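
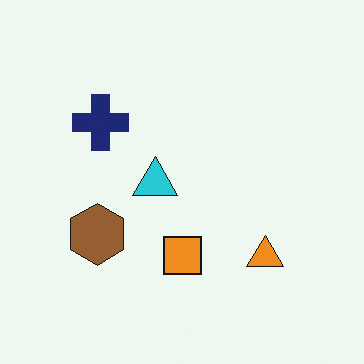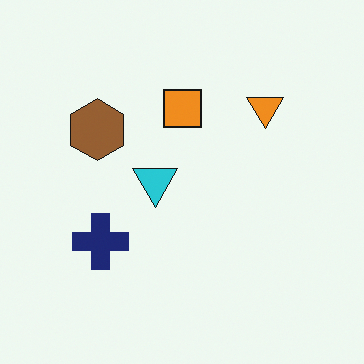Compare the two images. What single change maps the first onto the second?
This is the original image flipped vertically (top ↔ bottom).

The orange triangle is in the bottom-right of the first image and the top-right of the second — shapes on opposite sides of the horizontal midline have swapped in a mirror flip.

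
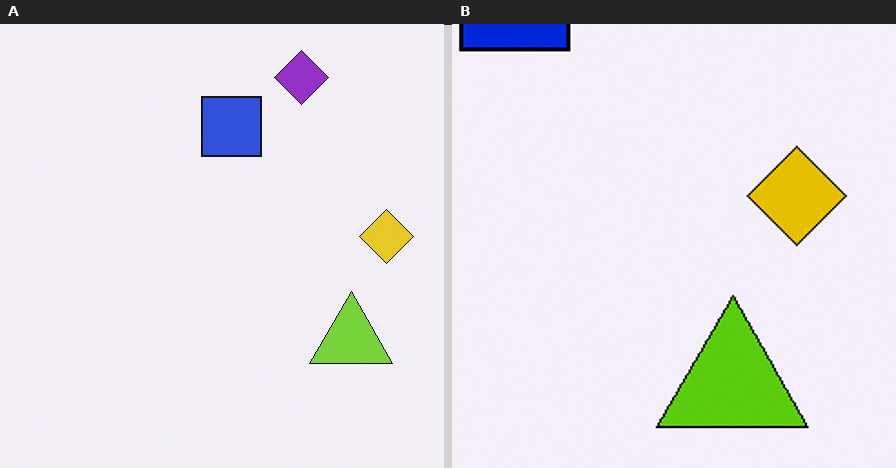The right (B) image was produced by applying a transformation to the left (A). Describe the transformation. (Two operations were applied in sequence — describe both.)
The right (B) image is the left (A) cropped tightly and scaled back up, then given slightly increased contrast.

The visible shapes are larger and the field of view is narrower; shapes near the original edges may be partly or wholly outside the frame — a crop-and-rescale. Tones are pushed away from mid-grey across the whole image — a global contrast change.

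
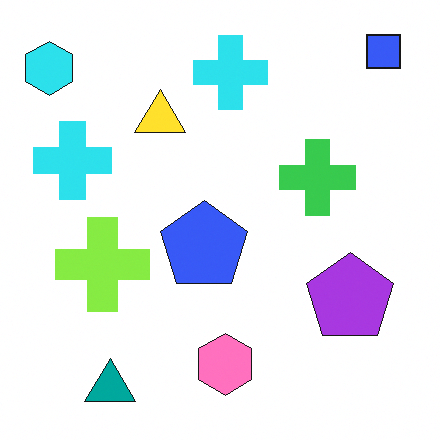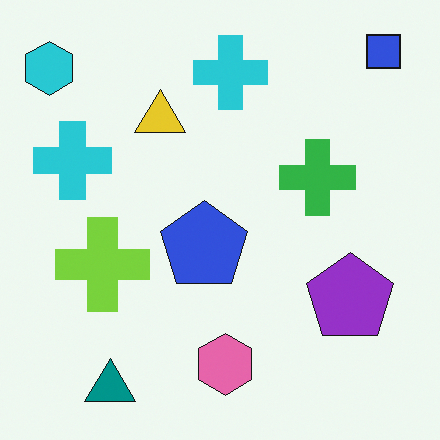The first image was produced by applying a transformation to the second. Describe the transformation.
The transformation is: slightly brightened.

Every pixel — background and shapes alike — is uniformly brightened.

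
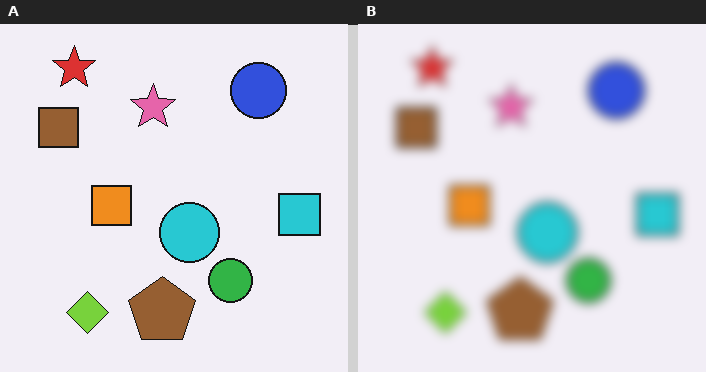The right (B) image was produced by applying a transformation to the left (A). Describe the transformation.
It was strongly gaussian-blurred.

Shape edges and outlines are uniformly softened across the whole image.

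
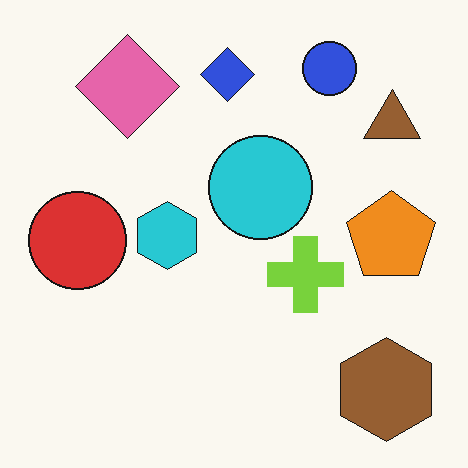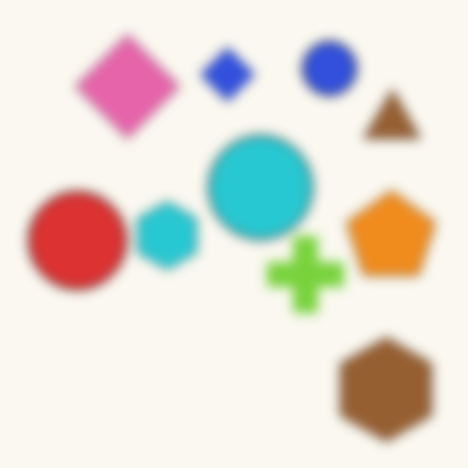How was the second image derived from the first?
The image was heavily blurred.

Shape edges and outlines are uniformly softened across the whole image.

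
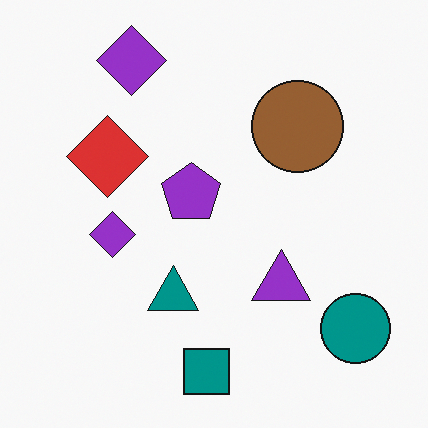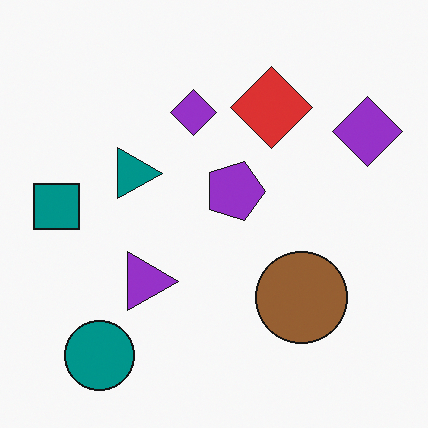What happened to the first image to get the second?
It was rotated 90° clockwise.

The teal circle sits in the bottom-right of the first image and the bottom-left of the second — consistent with a whole-image 90° clockwise rotation.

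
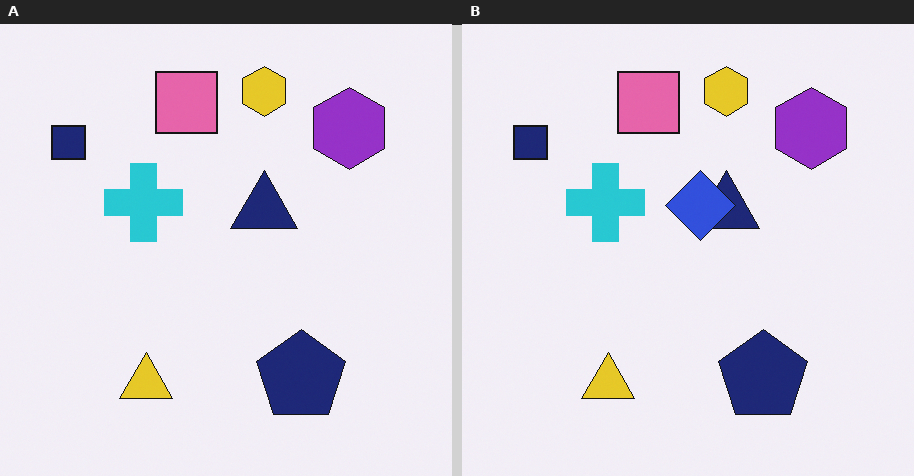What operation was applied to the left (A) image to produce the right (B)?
The right (B) image is the left (A) overlaid with an additional blue diamond.

A blue diamond appears in the right (B) image that is absent from the left (A).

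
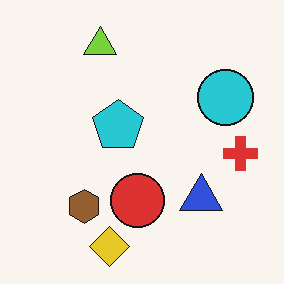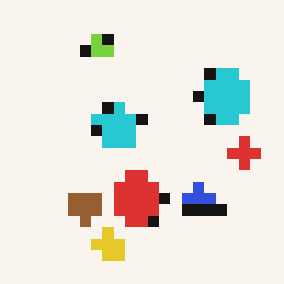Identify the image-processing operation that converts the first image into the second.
The transformation is: coarsely pixelated.

Shapes are reduced to large square blocks; fine edges and outlines are lost — a downscale-then-upscale (mosaic) effect.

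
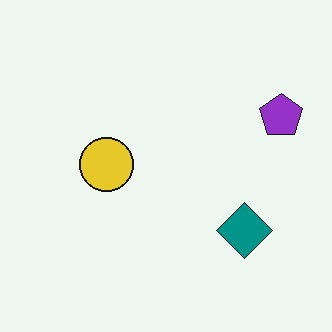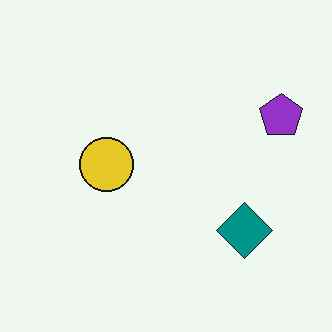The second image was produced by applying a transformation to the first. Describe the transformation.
The second image is the first JPEG-compressed with visible artifacts.

Blocky 8×8 compression artifacts appear around shape edges and the flat background shows ringing — characteristic JPEG degradation.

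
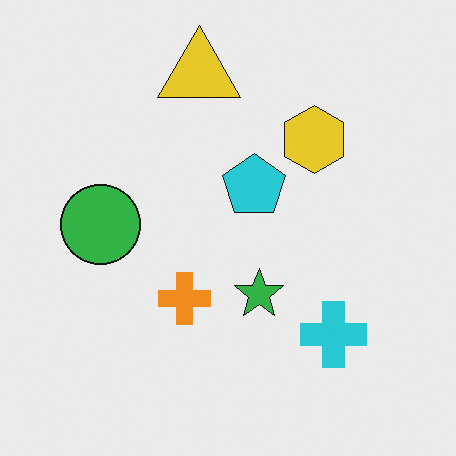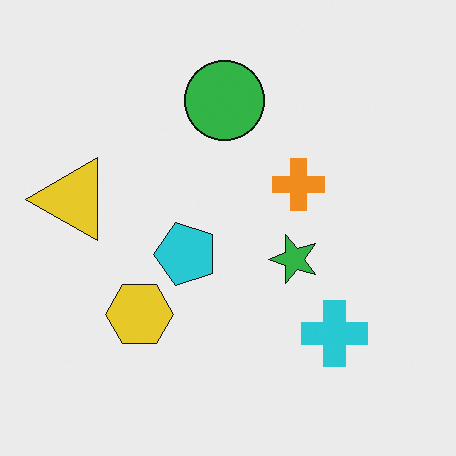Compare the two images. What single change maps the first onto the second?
The image was transposed (reflected across the top-left ↔ bottom-right diagonal).

Shapes have swapped their row and column positions — what was in the top-right is now in the bottom-left — a diagonal reflection.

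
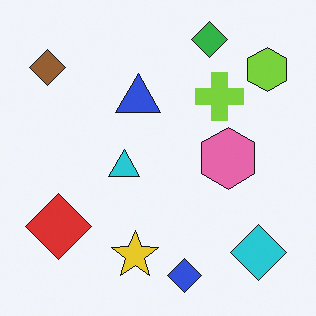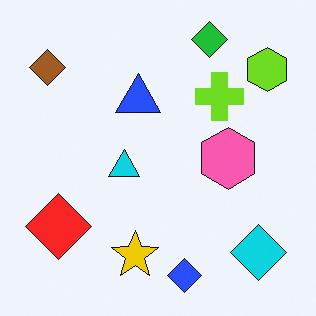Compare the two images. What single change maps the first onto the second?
Slightly oversaturated.

All colors are more vivid — a global saturation change.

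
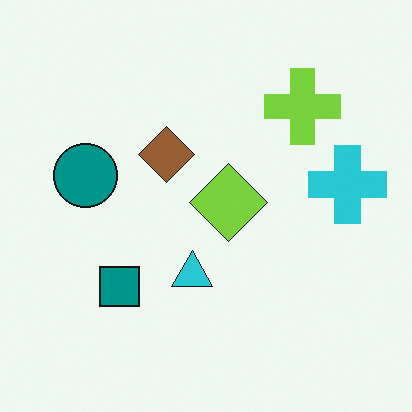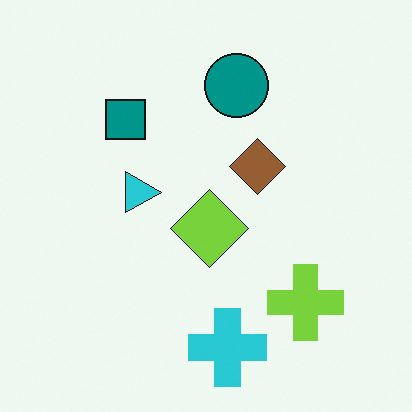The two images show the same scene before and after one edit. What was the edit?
The image was rotated 90° clockwise.

The cyan cross sits in the right of the first image and the bottom of the second — consistent with a whole-image 90° clockwise rotation.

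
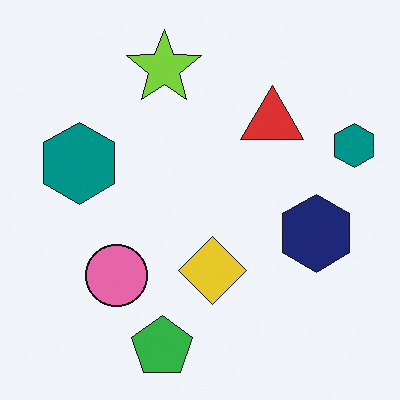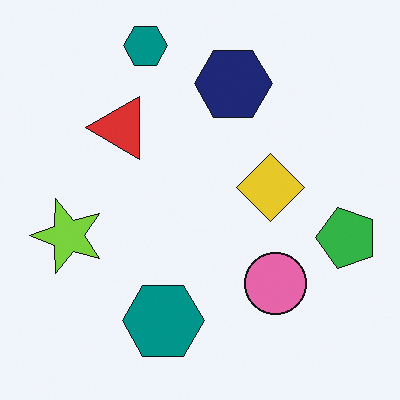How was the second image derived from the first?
The image was rotated 90° counter-clockwise.

The green pentagon sits in the bottom of the first image and the right of the second — consistent with a whole-image 90° counter-clockwise rotation.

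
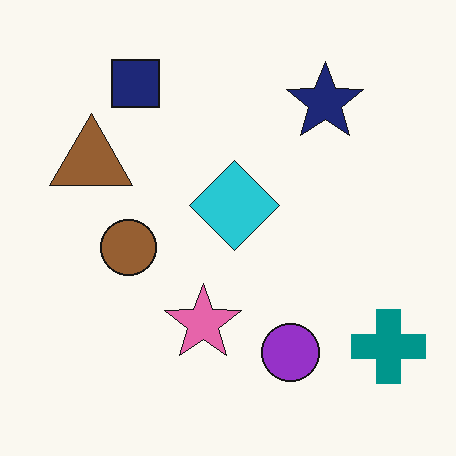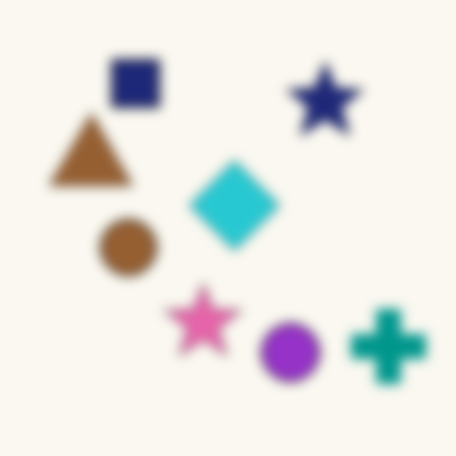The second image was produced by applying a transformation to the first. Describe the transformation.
It was strongly gaussian-blurred.

Shape edges and outlines are uniformly softened across the whole image.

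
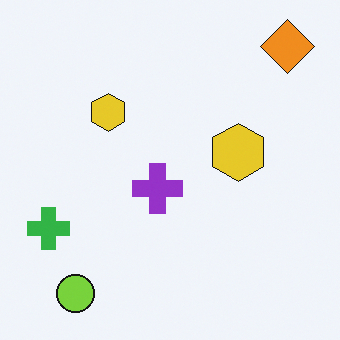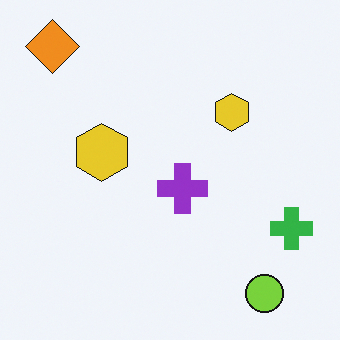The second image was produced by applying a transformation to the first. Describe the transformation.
This is the original image flipped horizontally (left ↔ right).

The green cross is in the bottom-left of the first image and the bottom-right of the second — shapes on opposite sides of the vertical midline have swapped in a mirror flip.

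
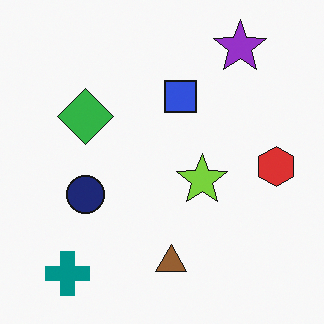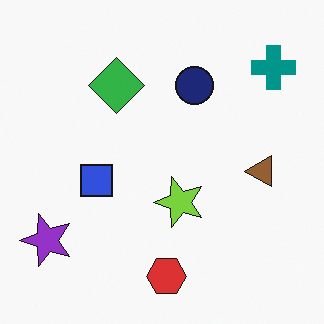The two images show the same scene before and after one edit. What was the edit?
Transposed (reflected across the top-left ↔ bottom-right diagonal).

Shapes have swapped their row and column positions — what was in the top-right is now in the bottom-left — a diagonal reflection.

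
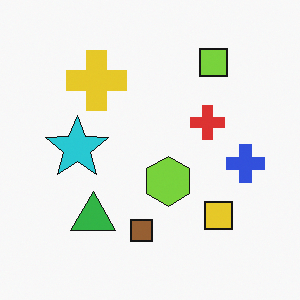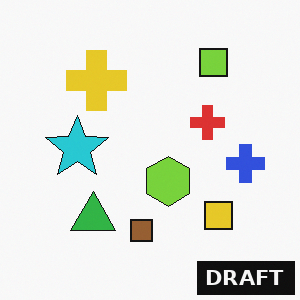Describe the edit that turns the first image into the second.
The transformation is: watermarked with the text "DRAFT" in the lower-right corner.

A dark label reading "DRAFT" appears in the lower-right corner.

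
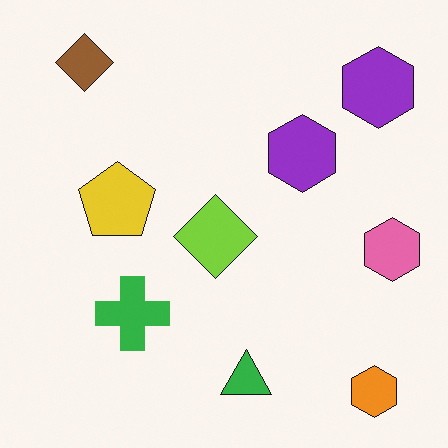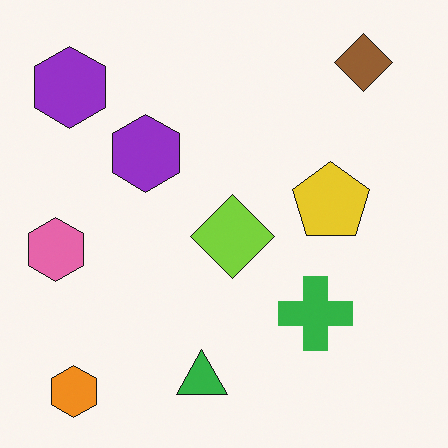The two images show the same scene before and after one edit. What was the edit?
It was flipped horizontally (left ↔ right).

The pink hexagon is in the right of the first image and the left of the second — shapes on opposite sides of the vertical midline have swapped in a mirror flip.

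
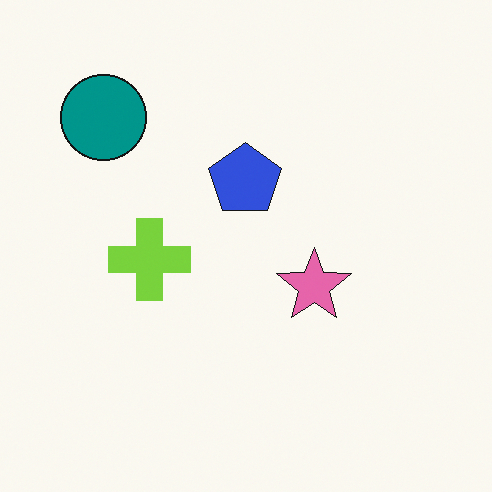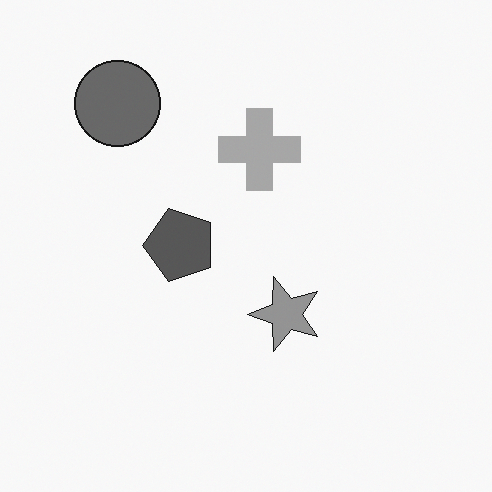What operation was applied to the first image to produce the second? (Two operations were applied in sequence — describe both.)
It was transposed (reflected across the top-left ↔ bottom-right diagonal), then converted to grayscale.

Shapes have swapped their row and column positions — what was in the top-right is now in the bottom-left — a diagonal reflection. All color is removed — every shape is now a shade of grey.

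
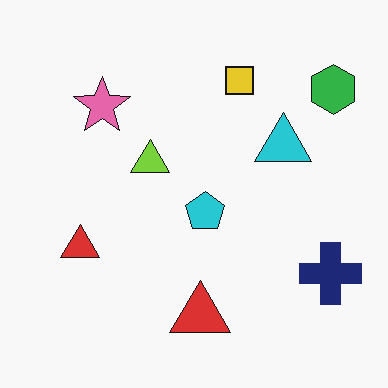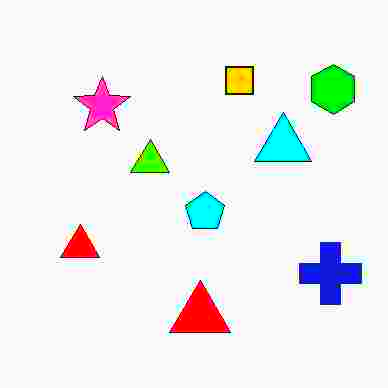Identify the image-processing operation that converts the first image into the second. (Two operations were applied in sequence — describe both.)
The image was degraded with heavy JPEG compression, then heavily oversaturated.

Blocky 8×8 compression artifacts appear around shape edges and the flat background shows ringing — characteristic JPEG degradation. All colors are more vivid — a global saturation change.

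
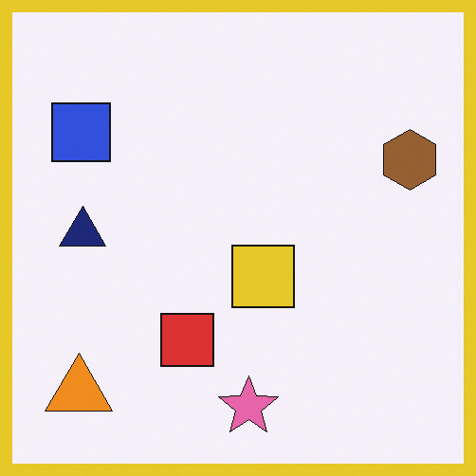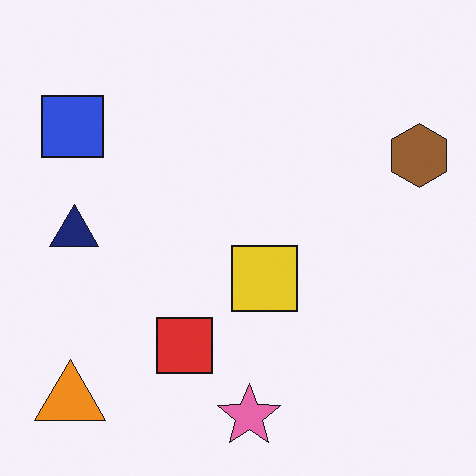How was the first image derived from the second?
Framed with a yellow border.

A solid yellow frame runs around the edge of the first image, with the content slightly shrunk inside it.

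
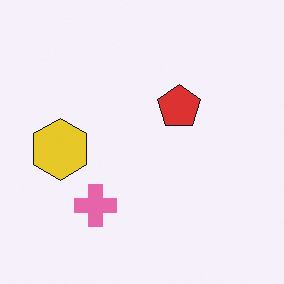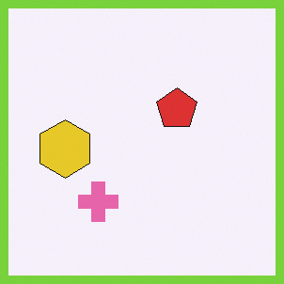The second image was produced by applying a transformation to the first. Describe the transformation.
The transformation is: framed with a lime border.

A solid lime frame runs around the edge of the second image, with the content slightly shrunk inside it.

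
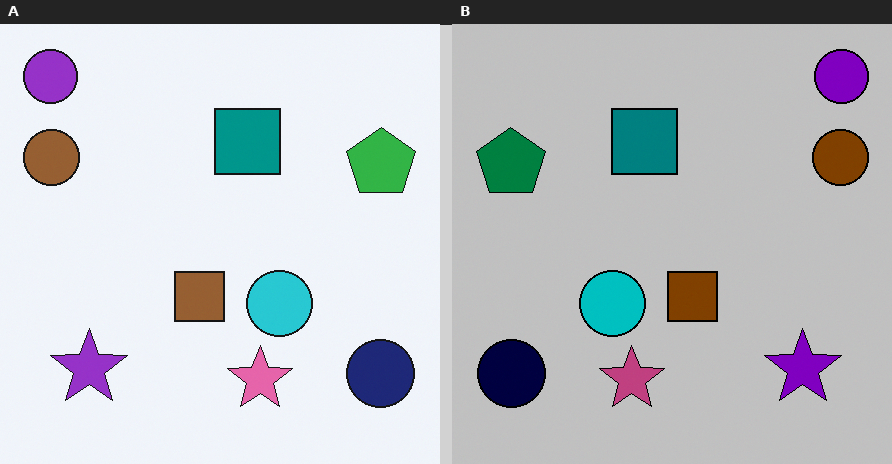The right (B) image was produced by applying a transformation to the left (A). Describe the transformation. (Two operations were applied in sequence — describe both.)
Flipped horizontally (left ↔ right), then aggressively posterized.

The purple circle is in the top-left of the left (A) image and the top-right of the right (B) — shapes on opposite sides of the vertical midline have swapped in a mirror flip. Each flat color has snapped to a coarser quantized level — most visibly, the near-white background has dropped to a flat grey.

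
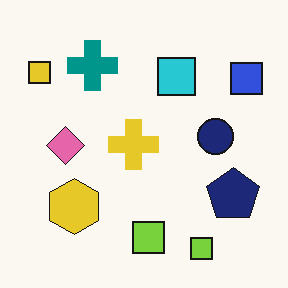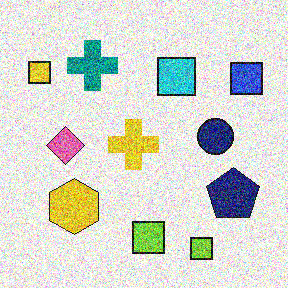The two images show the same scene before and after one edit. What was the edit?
The second image is the first degraded with heavy additive noise.

Random speckle covers the whole image, including the flat background.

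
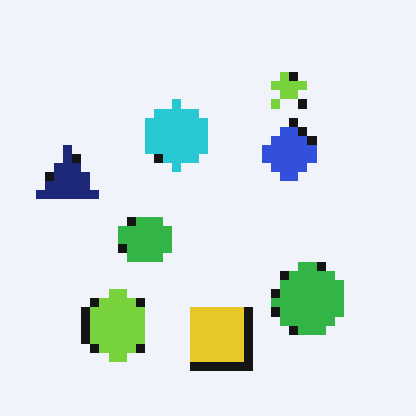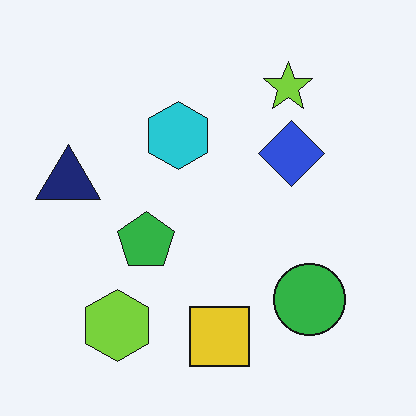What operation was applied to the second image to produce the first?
Heavily pixelated into large blocks.

Shapes are reduced to large square blocks; fine edges and outlines are lost — a downscale-then-upscale (mosaic) effect.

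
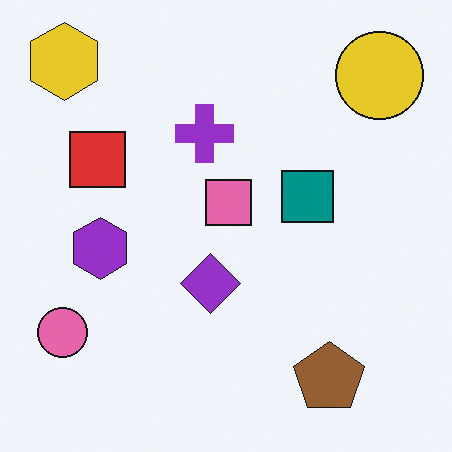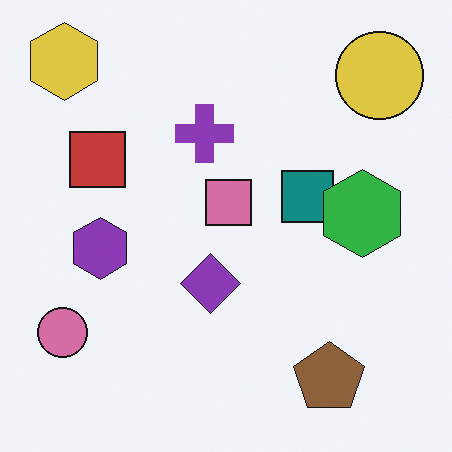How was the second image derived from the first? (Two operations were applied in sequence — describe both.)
Slightly desaturated, then overlaid with an additional green hexagon.

All colors are more muted and greyish — a global saturation change. A green hexagon appears in the second image that is absent from the first.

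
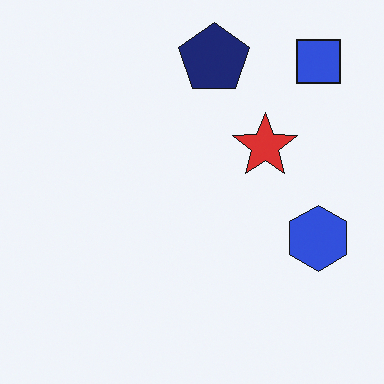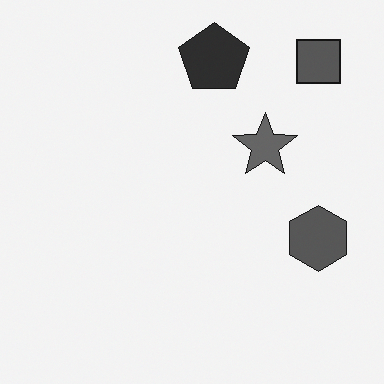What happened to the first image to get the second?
It was converted to grayscale.

All color is removed — every shape is now a shade of grey.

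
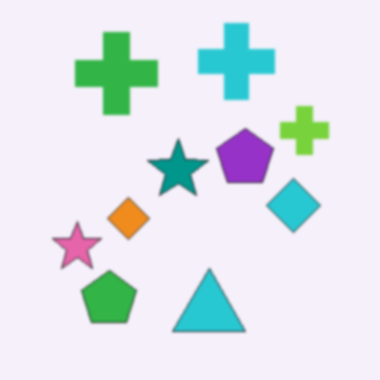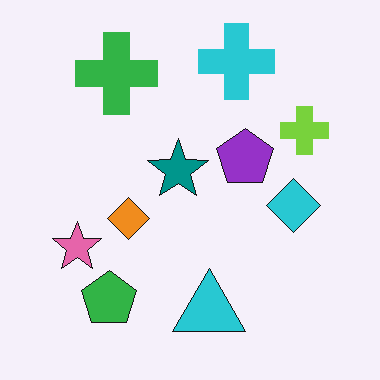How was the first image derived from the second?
This is the original image slightly softened.

Shape edges and outlines are uniformly softened across the whole image.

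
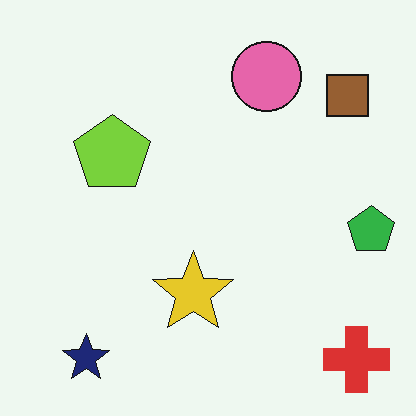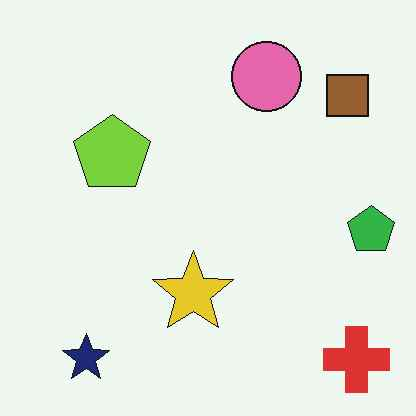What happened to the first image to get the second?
The image was given moderate JPEG compression.

Blocky 8×8 compression artifacts appear around shape edges and the flat background shows ringing — characteristic JPEG degradation.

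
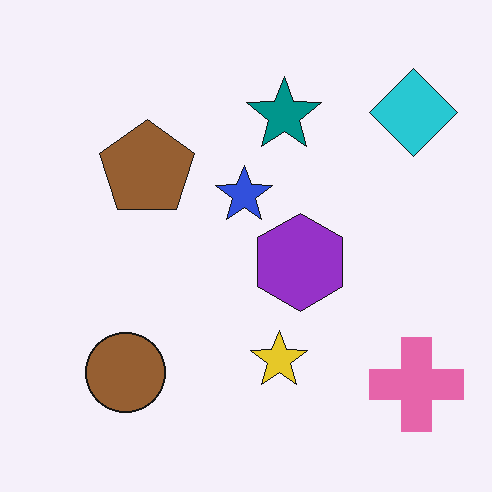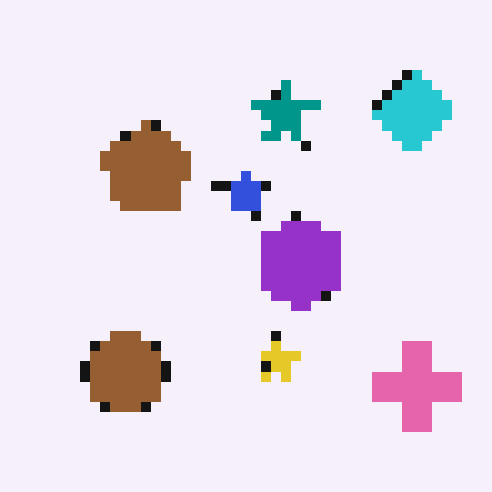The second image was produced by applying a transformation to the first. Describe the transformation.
The image was coarsely pixelated.

Shapes are reduced to large square blocks; fine edges and outlines are lost — a downscale-then-upscale (mosaic) effect.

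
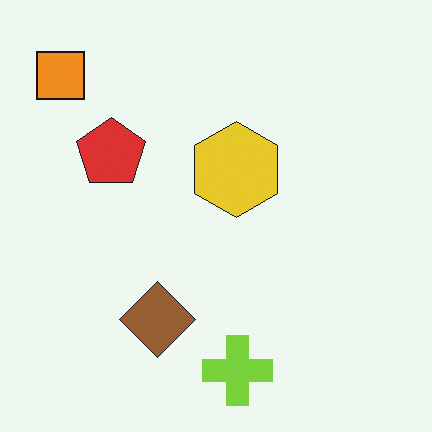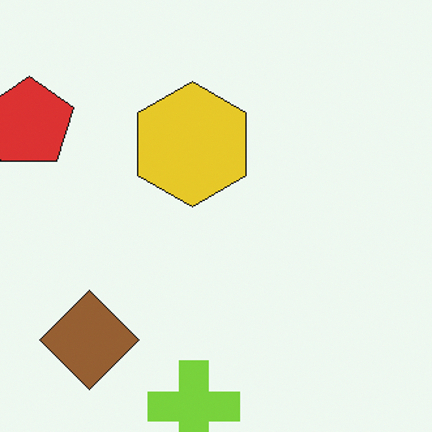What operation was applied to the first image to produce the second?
The image was cropped slightly and scaled back up.

The visible shapes are larger and the field of view is narrower; shapes near the original edges may be partly or wholly outside the frame — a crop-and-rescale.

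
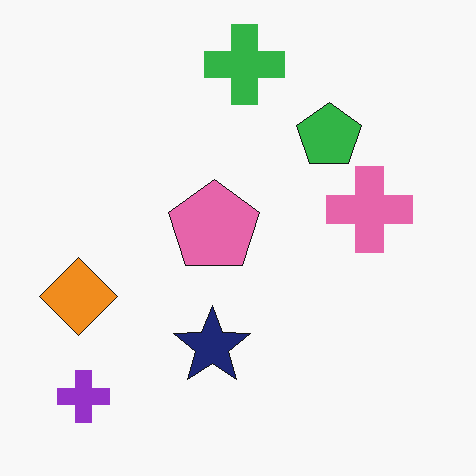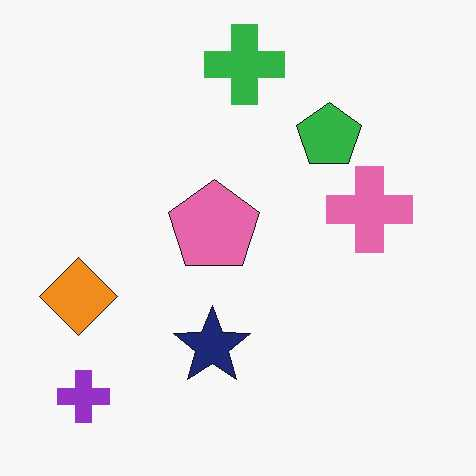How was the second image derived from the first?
JPEG-compressed with visible artifacts.

Blocky 8×8 compression artifacts appear around shape edges and the flat background shows ringing — characteristic JPEG degradation.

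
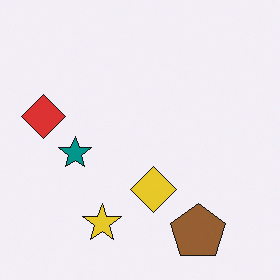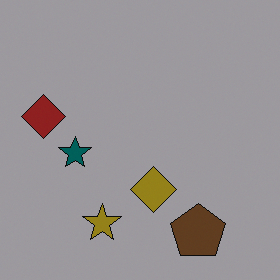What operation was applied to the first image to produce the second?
Darkened a lot.

Every pixel — background and shapes alike — is uniformly darkened.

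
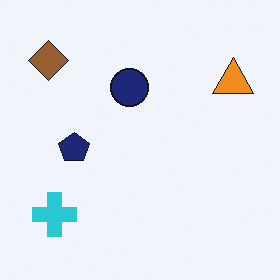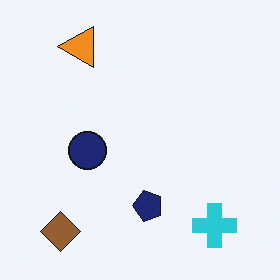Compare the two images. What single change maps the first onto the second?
The transformation is: rotated 90° counter-clockwise.

The brown diamond sits in the top-left of the first image and the bottom-left of the second — consistent with a whole-image 90° counter-clockwise rotation.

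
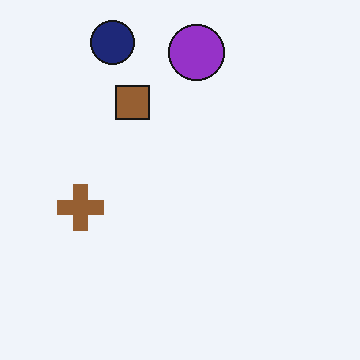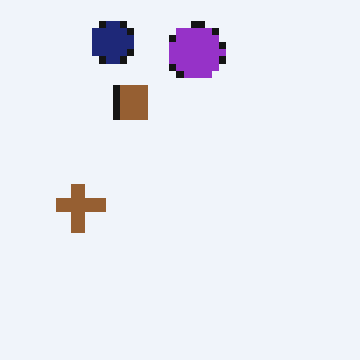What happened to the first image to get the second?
This is the original image pixelated into visible square blocks.

Shapes are reduced to large square blocks; fine edges and outlines are lost — a downscale-then-upscale (mosaic) effect.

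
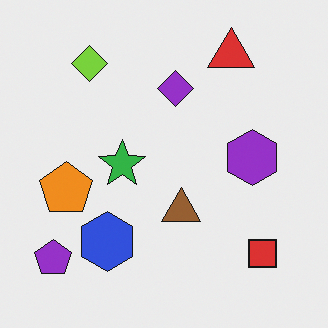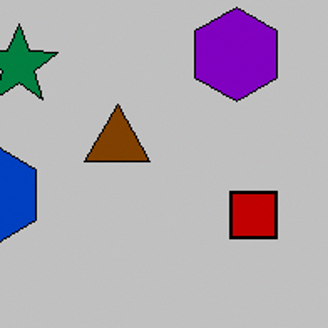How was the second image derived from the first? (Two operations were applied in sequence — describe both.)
It was aggressively posterized, then cropped tightly and scaled back up.

Each flat color has snapped to a coarser quantized level — most visibly, the near-white background has dropped to a flat grey. The visible shapes are larger and the field of view is narrower; shapes near the original edges may be partly or wholly outside the frame — a crop-and-rescale.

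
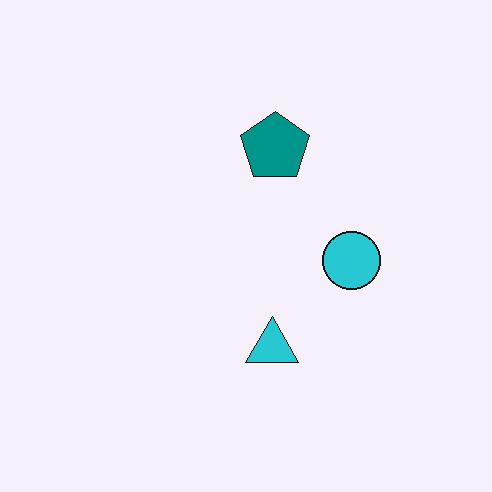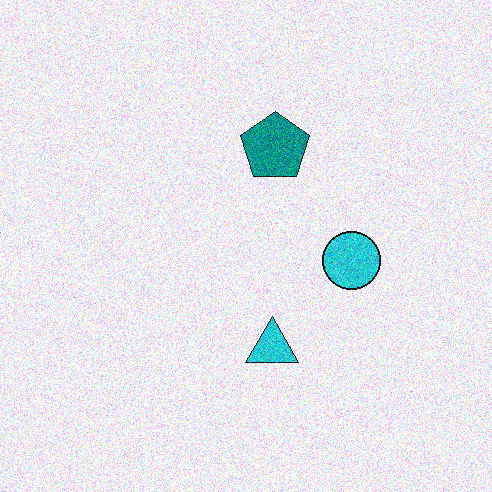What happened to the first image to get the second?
The image was degraded with a thick layer of grain.

Random speckle covers the whole image, including the flat background.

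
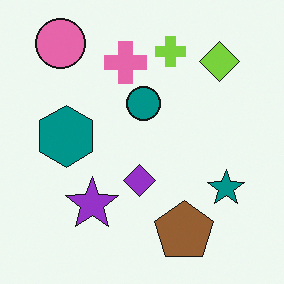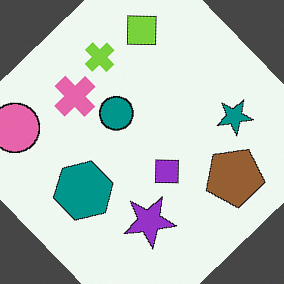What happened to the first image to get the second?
The image was rotated counter-clockwise by a large amount — several tens of degrees.

Every shape is tilted by the same angle and the image corners show triangular fill wedges — a whole-image rotation by a non-right angle.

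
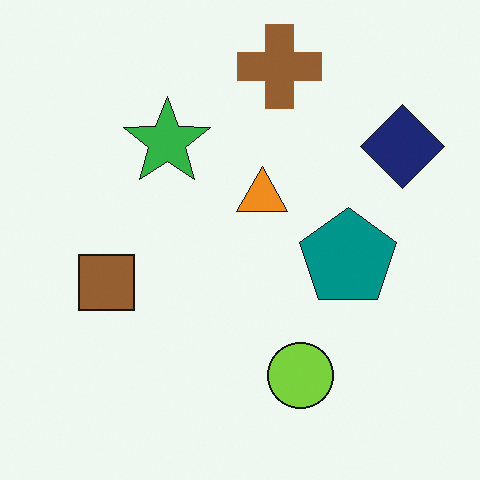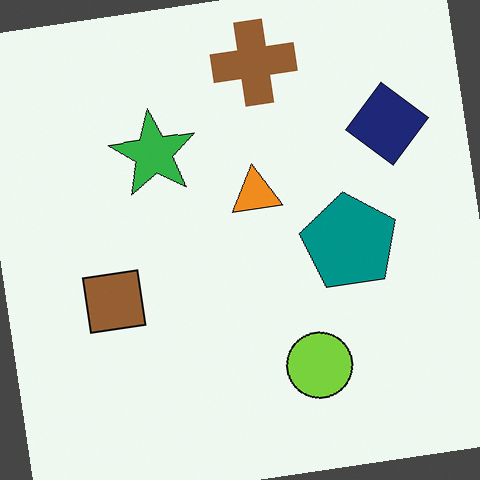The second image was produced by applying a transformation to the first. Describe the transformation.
The image was rotated counter-clockwise by a small amount.

Every shape is tilted by the same angle and the image corners show triangular fill wedges — a whole-image rotation by a non-right angle.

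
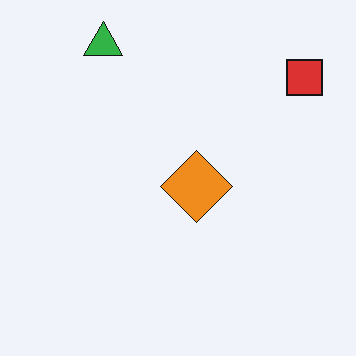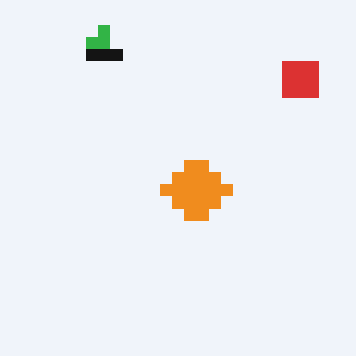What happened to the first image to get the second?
The image was heavily pixelated into large blocks.

Shapes are reduced to large square blocks; fine edges and outlines are lost — a downscale-then-upscale (mosaic) effect.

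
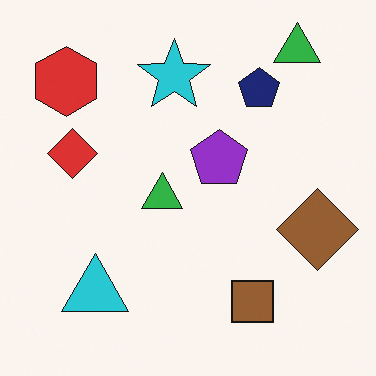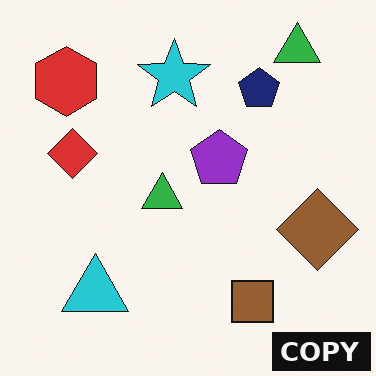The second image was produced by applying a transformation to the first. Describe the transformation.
It was watermarked with the text "COPY" in the lower-right corner.

A dark label reading "COPY" appears in the lower-right corner.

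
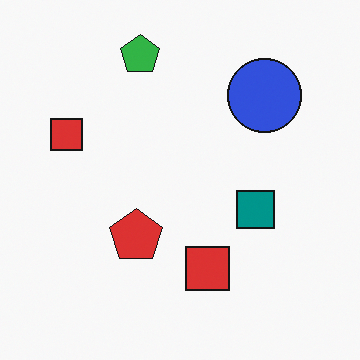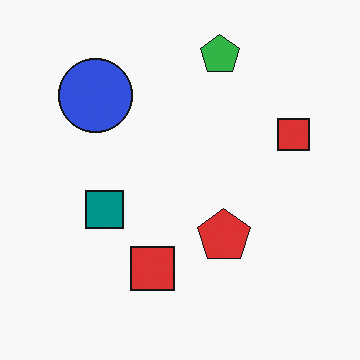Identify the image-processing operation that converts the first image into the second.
It was flipped horizontally (left ↔ right).

The blue circle is in the top-right of the first image and the top-left of the second — shapes on opposite sides of the vertical midline have swapped in a mirror flip.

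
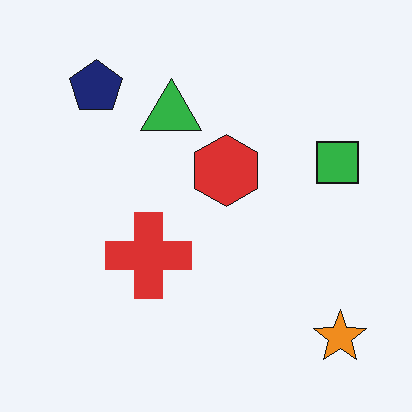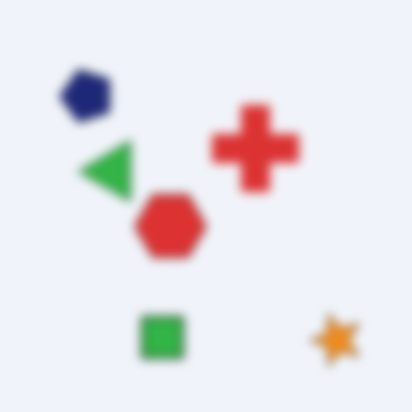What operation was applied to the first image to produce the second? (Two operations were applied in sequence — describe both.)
The image was strongly gaussian-blurred, then transposed (reflected across the top-left ↔ bottom-right diagonal).

Shape edges and outlines are uniformly softened across the whole image. Shapes have swapped their row and column positions — what was in the top-right is now in the bottom-left — a diagonal reflection.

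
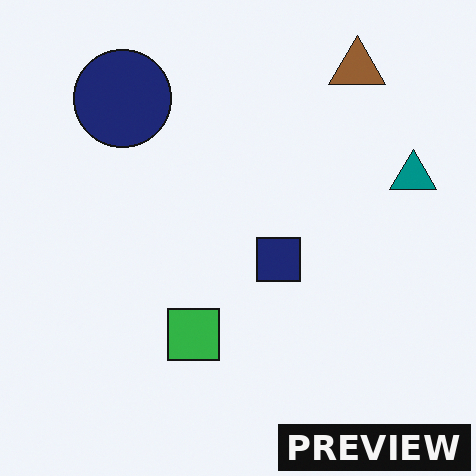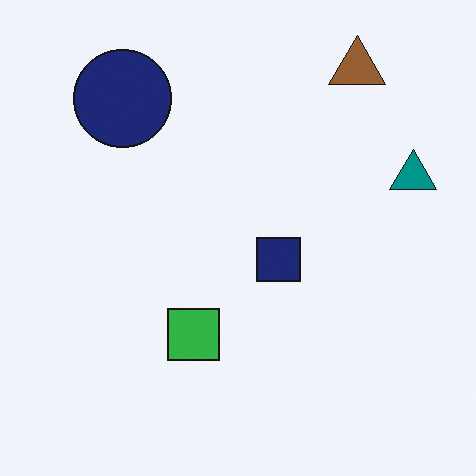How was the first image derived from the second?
Watermarked with the text "PREVIEW" in the lower-right corner.

A dark label reading "PREVIEW" appears in the lower-right corner.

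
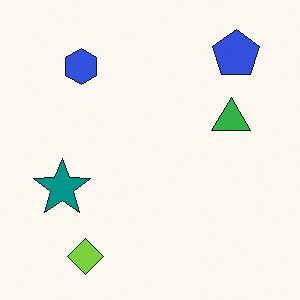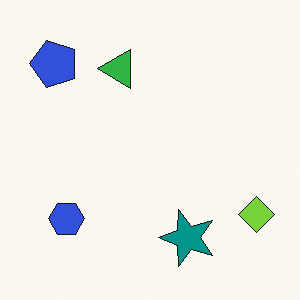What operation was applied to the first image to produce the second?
Rotated 90° counter-clockwise.

The blue pentagon sits in the top-right of the first image and the top-left of the second — consistent with a whole-image 90° counter-clockwise rotation.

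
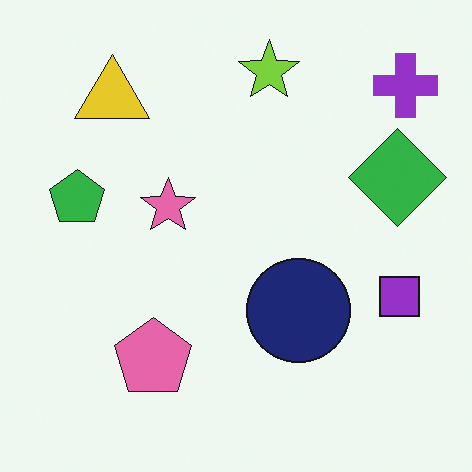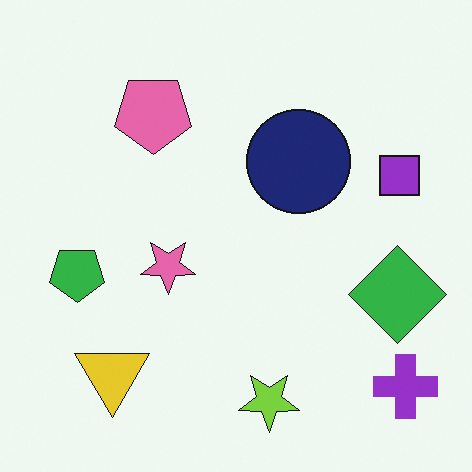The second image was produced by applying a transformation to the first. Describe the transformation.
The transformation is: flipped vertically (top ↔ bottom).

The lime star is in the top of the first image and the bottom of the second — shapes on opposite sides of the horizontal midline have swapped in a mirror flip.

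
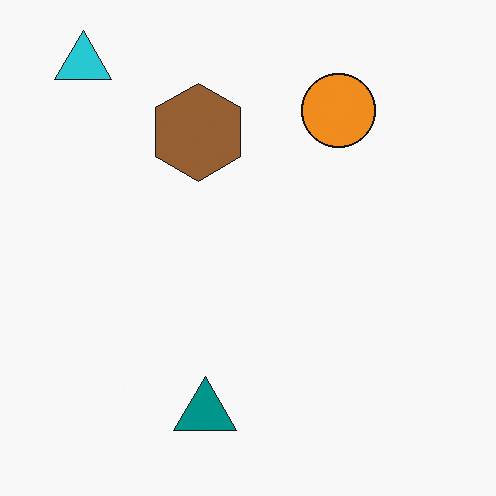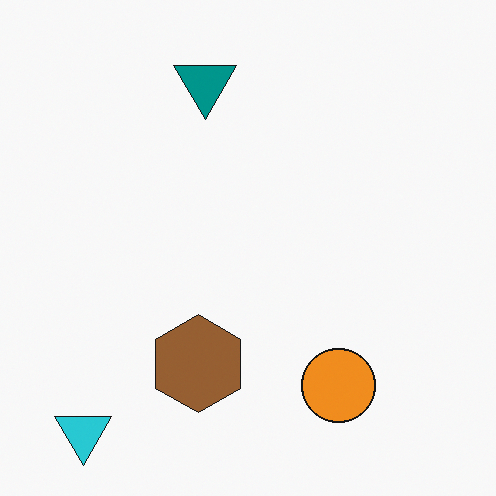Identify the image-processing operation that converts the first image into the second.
Flipped vertically (top ↔ bottom).

The cyan triangle is in the top-left of the first image and the bottom-left of the second — shapes on opposite sides of the horizontal midline have swapped in a mirror flip.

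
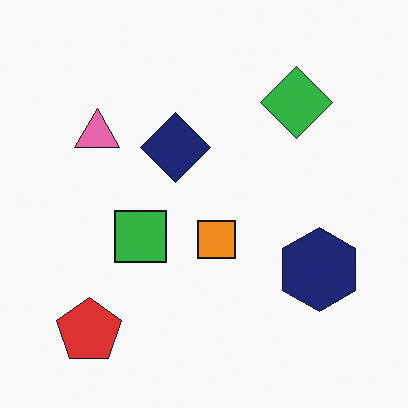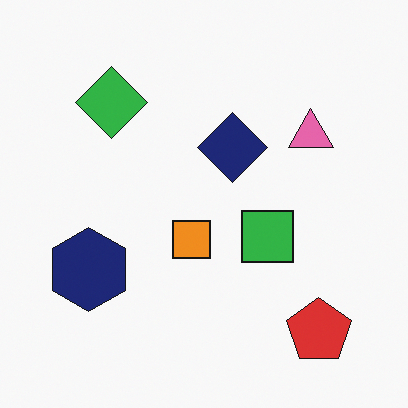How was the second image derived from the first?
The transformation is: flipped horizontally (left ↔ right).

The red pentagon is in the bottom-left of the first image and the bottom-right of the second — shapes on opposite sides of the vertical midline have swapped in a mirror flip.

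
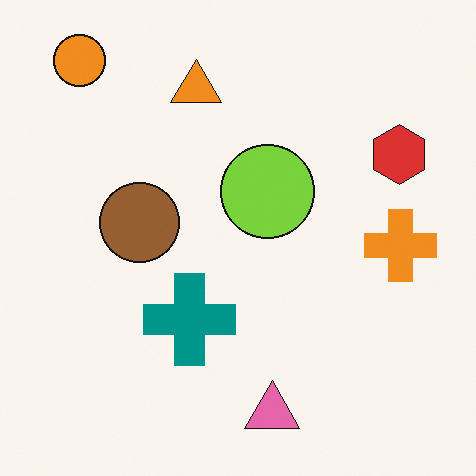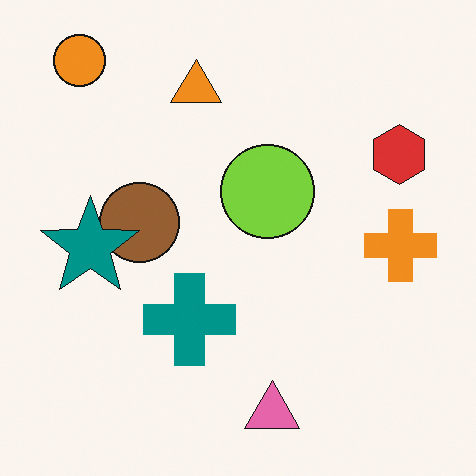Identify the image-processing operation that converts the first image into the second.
The image was overlaid with an additional teal star.

A teal star appears in the second image that is absent from the first.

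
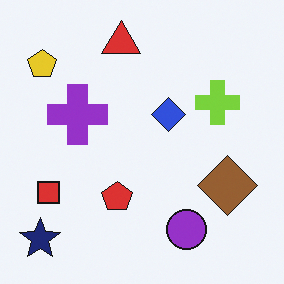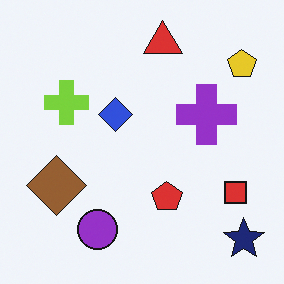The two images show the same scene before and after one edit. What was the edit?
This is the original image flipped horizontally (left ↔ right).

The navy star is in the bottom-left of the first image and the bottom-right of the second — shapes on opposite sides of the vertical midline have swapped in a mirror flip.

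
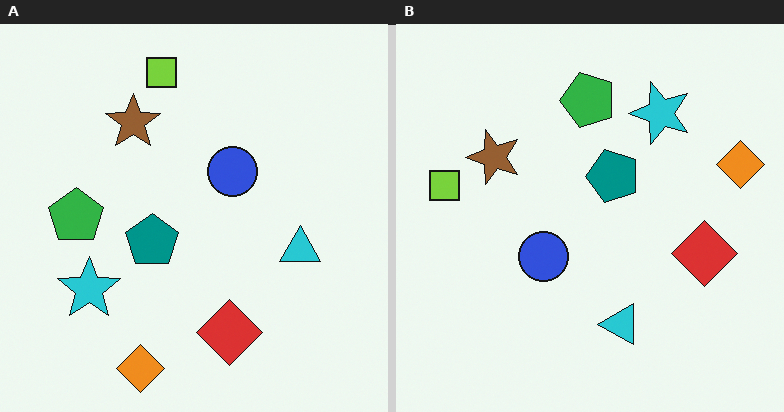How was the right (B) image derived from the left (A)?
The transformation is: transposed (reflected across the top-left ↔ bottom-right diagonal).

Shapes have swapped their row and column positions — what was in the top-right is now in the bottom-left — a diagonal reflection.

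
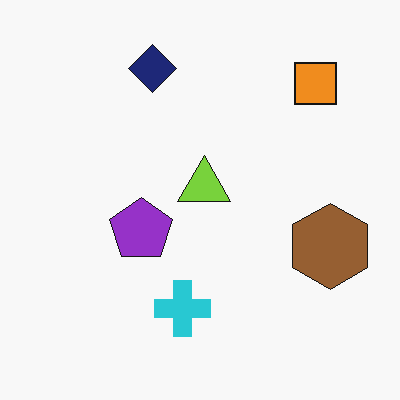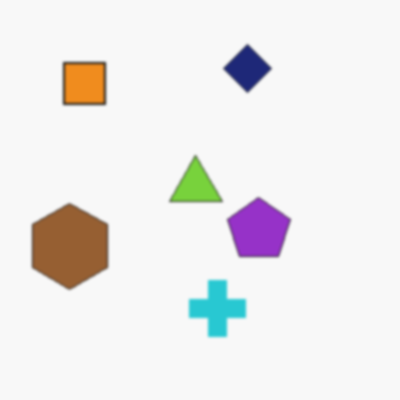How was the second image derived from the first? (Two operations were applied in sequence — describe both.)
It was flipped horizontally (left ↔ right), then slightly softened.

The brown hexagon is in the right of the first image and the left of the second — shapes on opposite sides of the vertical midline have swapped in a mirror flip. Shape edges and outlines are uniformly softened across the whole image.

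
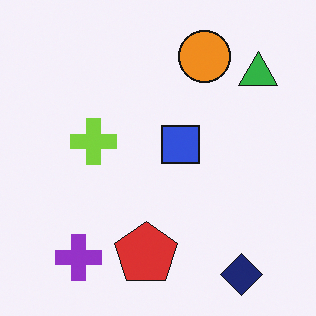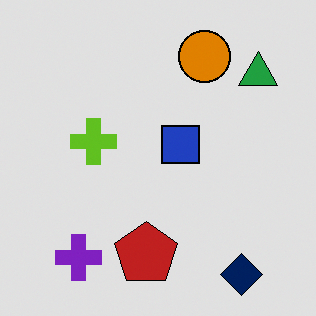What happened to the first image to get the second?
It was moderately posterized.

Each flat color has snapped to a coarser quantized level — most visibly, the near-white background has dropped to a flat grey.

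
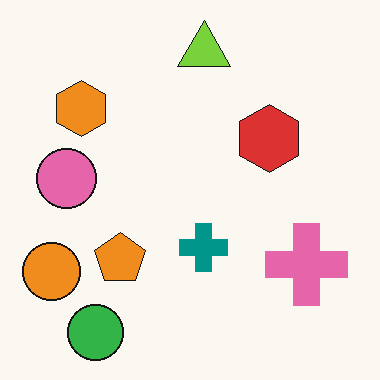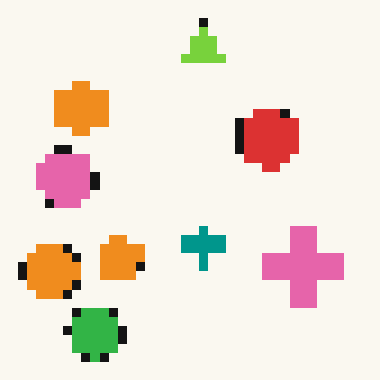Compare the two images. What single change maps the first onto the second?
This is the original image coarsely pixelated.

Shapes are reduced to large square blocks; fine edges and outlines are lost — a downscale-then-upscale (mosaic) effect.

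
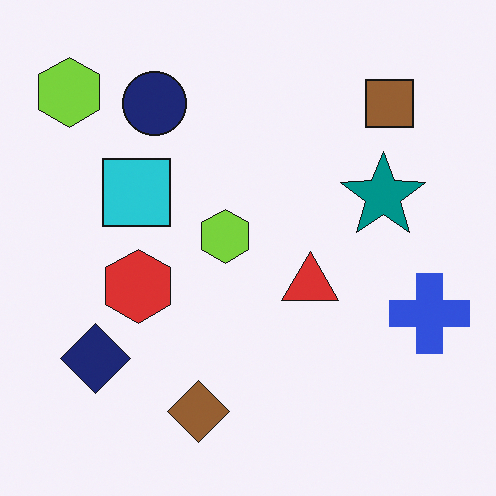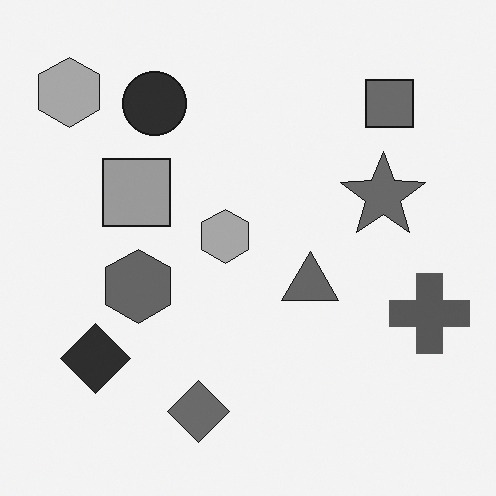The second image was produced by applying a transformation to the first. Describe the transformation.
The image was converted to grayscale.

All color is removed — every shape is now a shade of grey.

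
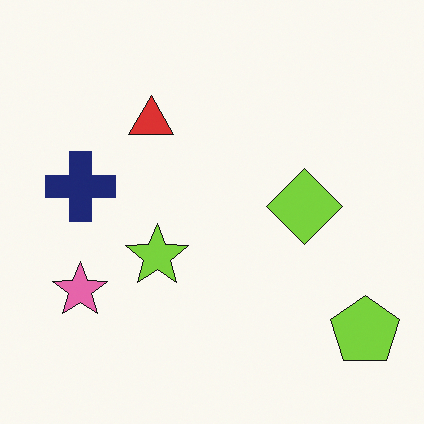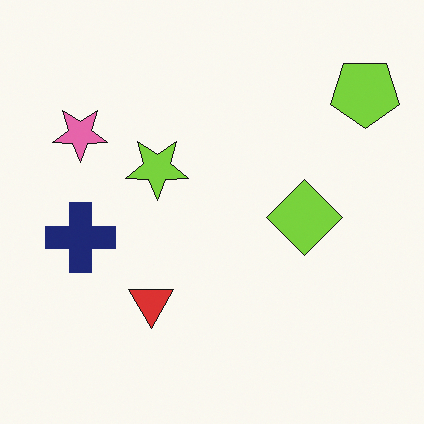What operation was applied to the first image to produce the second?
It was flipped vertically (top ↔ bottom).

The lime pentagon is in the bottom-right of the first image and the top-right of the second — shapes on opposite sides of the horizontal midline have swapped in a mirror flip.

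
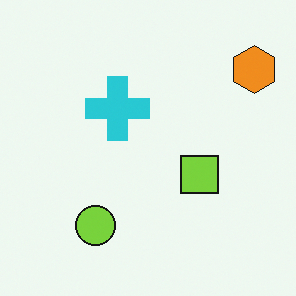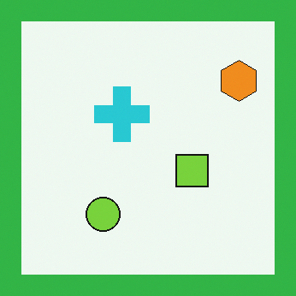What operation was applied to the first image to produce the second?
This is the original image framed with a green border.

A solid green frame runs around the edge of the second image, with the content slightly shrunk inside it.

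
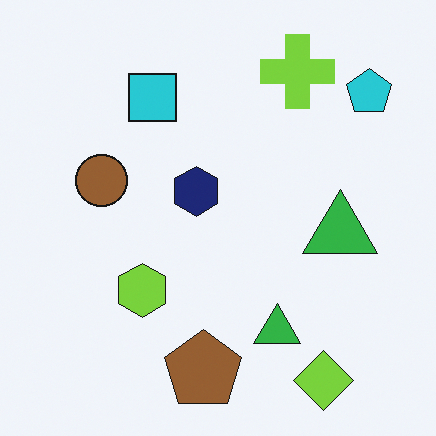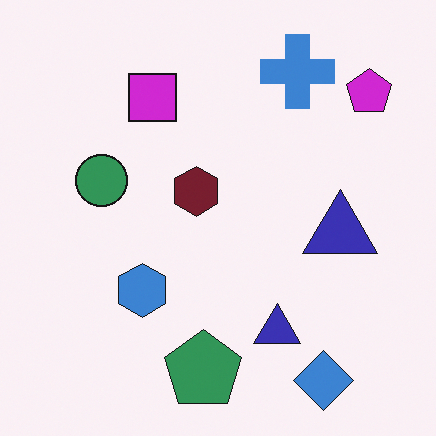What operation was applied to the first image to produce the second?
The image was hue-shifted noticeably.

Every shape's color has rotated by the same amount around the hue wheel — a uniform hue shift.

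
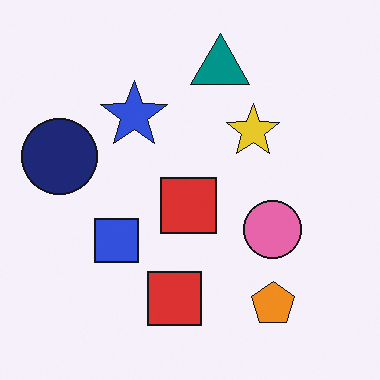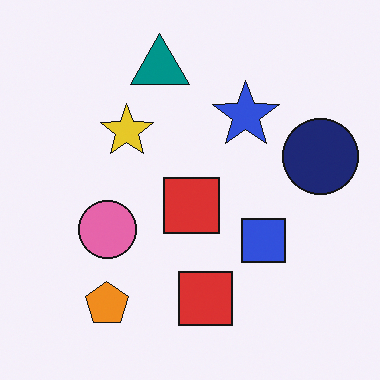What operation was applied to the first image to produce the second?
It was flipped horizontally (left ↔ right).

The navy circle is in the left of the first image and the right of the second — shapes on opposite sides of the vertical midline have swapped in a mirror flip.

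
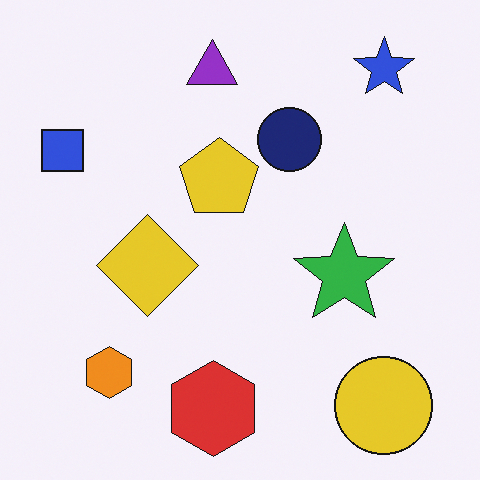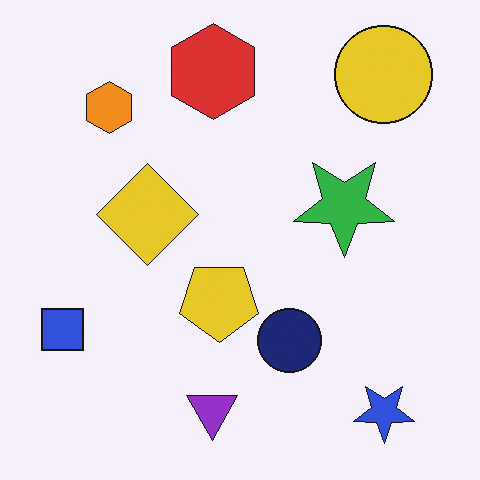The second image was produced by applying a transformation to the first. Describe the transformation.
The image was flipped vertically (top ↔ bottom).

The blue star is in the top-right of the first image and the bottom-right of the second — shapes on opposite sides of the horizontal midline have swapped in a mirror flip.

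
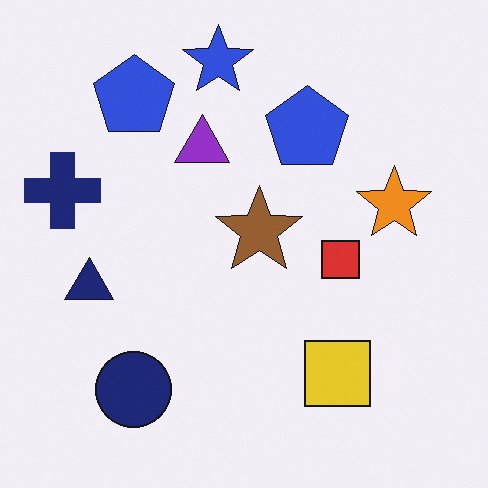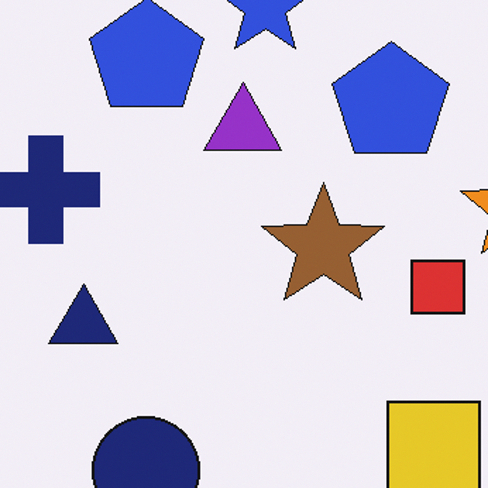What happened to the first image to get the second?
The transformation is: cropped to a modestly smaller region and rescaled.

The visible shapes are larger and the field of view is narrower; shapes near the original edges may be partly or wholly outside the frame — a crop-and-rescale.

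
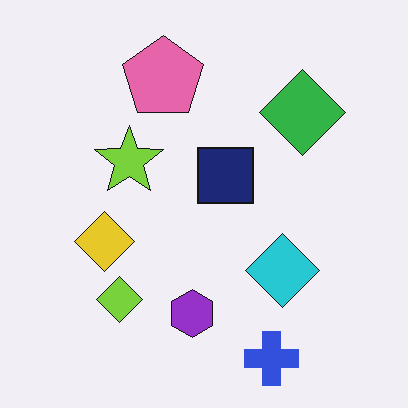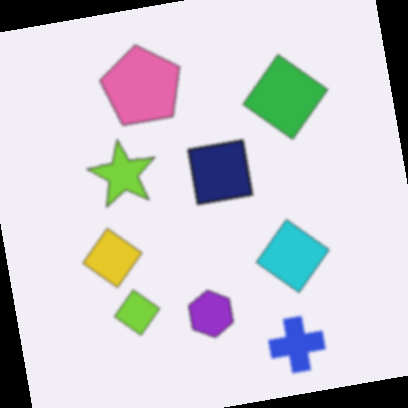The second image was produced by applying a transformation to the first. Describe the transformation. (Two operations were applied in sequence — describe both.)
Slightly softened, then rotated counter-clockwise by a small amount.

Shape edges and outlines are uniformly softened across the whole image. Every shape is tilted by the same angle and the image corners show triangular fill wedges — a whole-image rotation by a non-right angle.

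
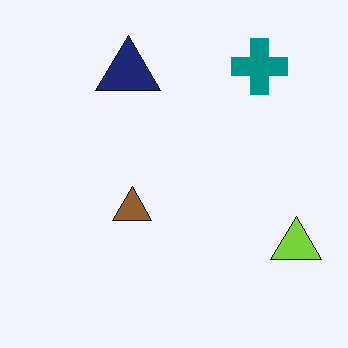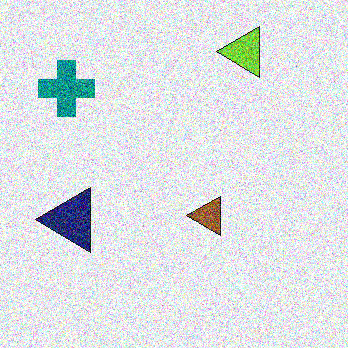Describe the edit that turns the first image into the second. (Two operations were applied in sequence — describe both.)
It was rotated 90° counter-clockwise, then degraded with heavy additive noise.

The lime triangle sits in the bottom-right of the first image and the top-right of the second — consistent with a whole-image 90° counter-clockwise rotation. Random speckle covers the whole image, including the flat background.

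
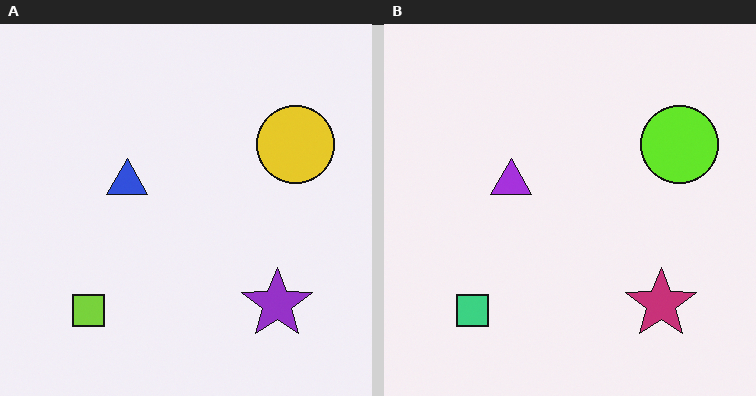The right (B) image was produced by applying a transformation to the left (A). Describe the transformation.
It was hue-shifted slightly.

Every shape's color has rotated by the same amount around the hue wheel — a uniform hue shift.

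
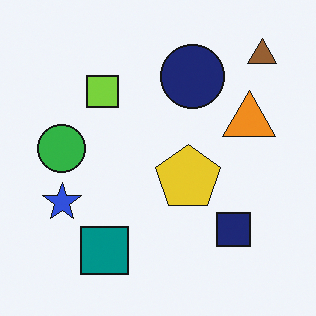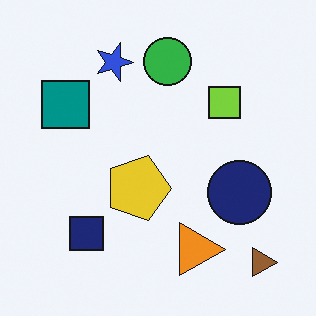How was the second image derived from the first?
The second image is the first rotated 90° clockwise.

The brown triangle sits in the top-right of the first image and the bottom-right of the second — consistent with a whole-image 90° clockwise rotation.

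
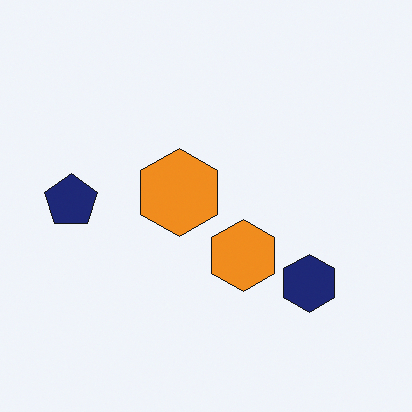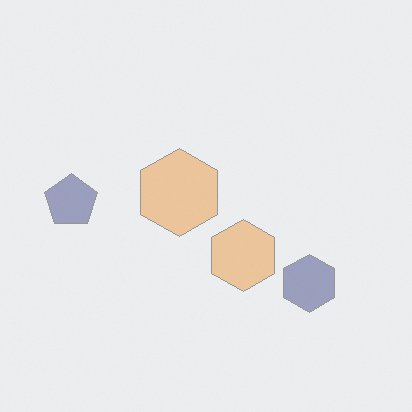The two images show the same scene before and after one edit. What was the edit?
The transformation is: given much lower contrast.

Tones are pushed toward mid-grey across the whole image — a global contrast change.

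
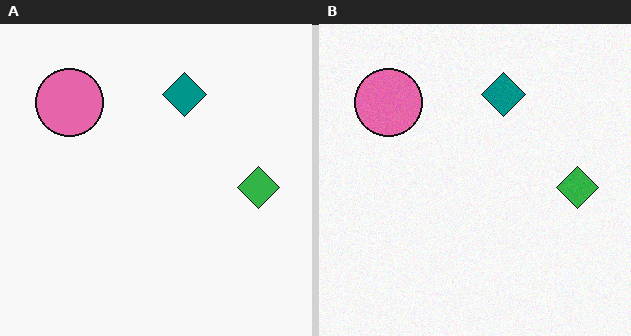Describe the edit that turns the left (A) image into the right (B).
The transformation is: degraded with a light layer of grain.

Random speckle covers the whole image, including the flat background.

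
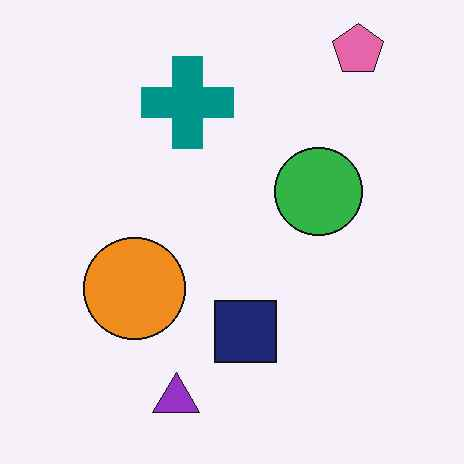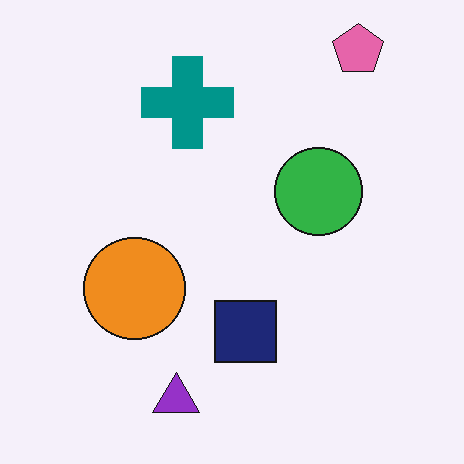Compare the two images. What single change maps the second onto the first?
The image was given moderate JPEG compression.

Blocky 8×8 compression artifacts appear around shape edges and the flat background shows ringing — characteristic JPEG degradation.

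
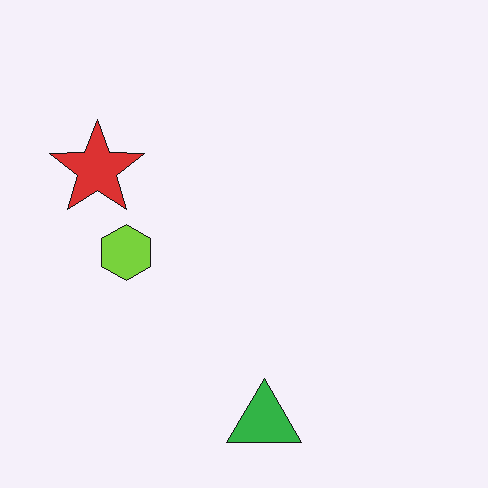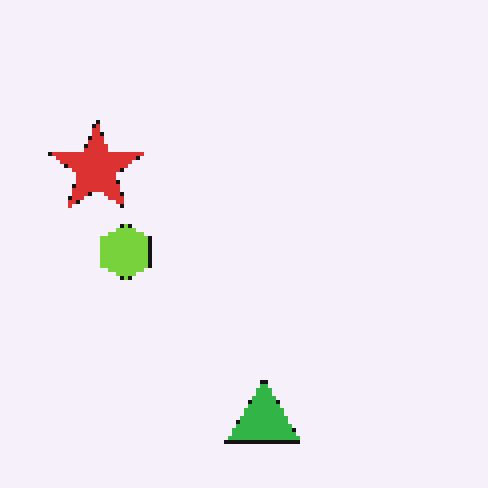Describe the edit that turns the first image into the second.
The image was lightly pixelated (a mild mosaic effect).

Shapes are reduced to large square blocks; fine edges and outlines are lost — a downscale-then-upscale (mosaic) effect.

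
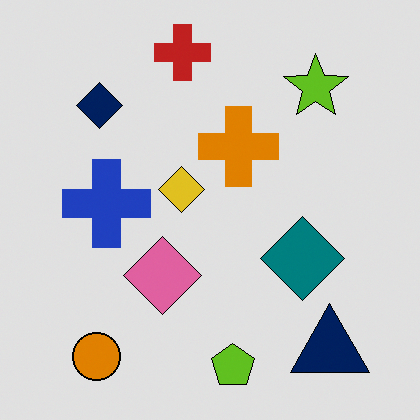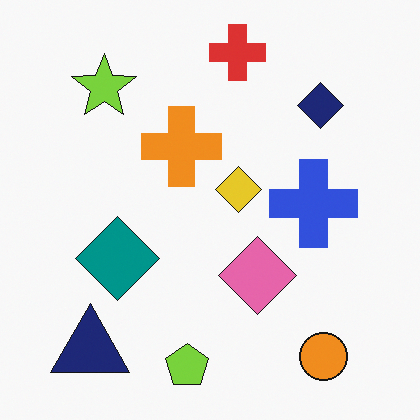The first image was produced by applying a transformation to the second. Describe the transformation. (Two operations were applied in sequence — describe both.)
The first image is the second flipped horizontally (left ↔ right), then posterized to a reduced palette.

The navy triangle is in the bottom-left of the second image and the bottom-right of the first — shapes on opposite sides of the vertical midline have swapped in a mirror flip. Each flat color has snapped to a coarser quantized level — most visibly, the near-white background has dropped to a flat grey.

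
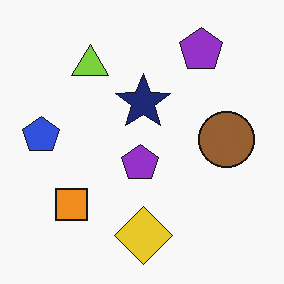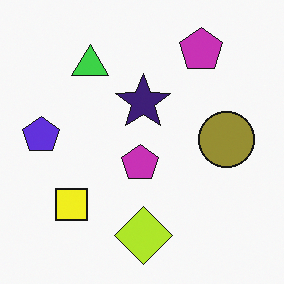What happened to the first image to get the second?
Hue-shifted slightly.

Every shape's color has rotated by the same amount around the hue wheel — a uniform hue shift.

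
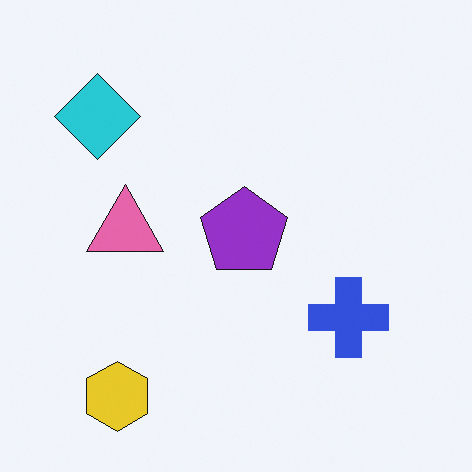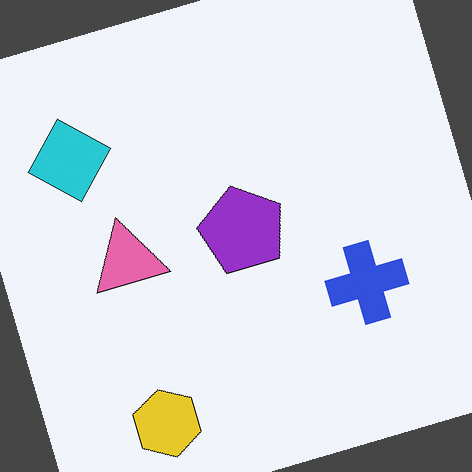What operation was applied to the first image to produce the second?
It was rotated counter-clockwise by a moderate amount.

Every shape is tilted by the same angle and the image corners show triangular fill wedges — a whole-image rotation by a non-right angle.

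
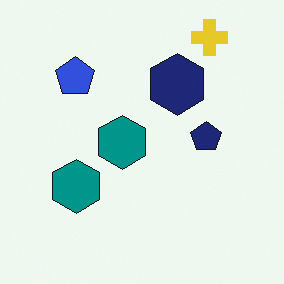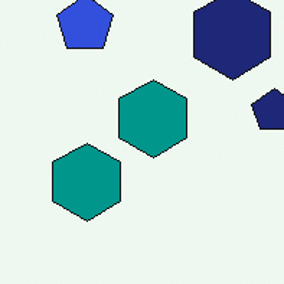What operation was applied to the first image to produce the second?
The image was cropped to a modestly smaller region and rescaled.

The visible shapes are larger and the field of view is narrower; shapes near the original edges may be partly or wholly outside the frame — a crop-and-rescale.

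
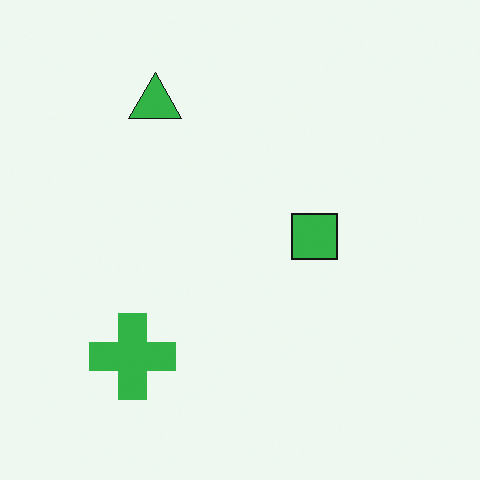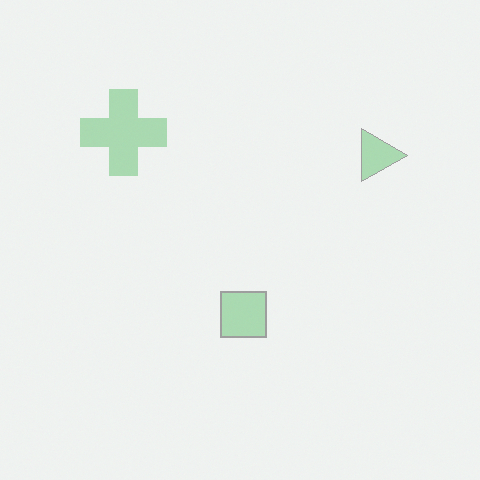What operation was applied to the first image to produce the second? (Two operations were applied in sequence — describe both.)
It was rotated 90° clockwise, then washed out (contrast reduced).

The green triangle sits in the top-left of the first image and the top-right of the second — consistent with a whole-image 90° clockwise rotation. Tones are pushed toward mid-grey across the whole image — a global contrast change.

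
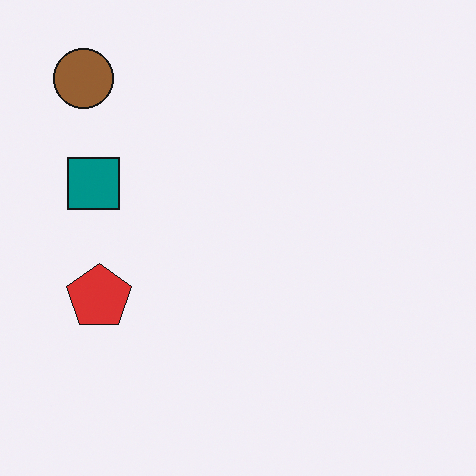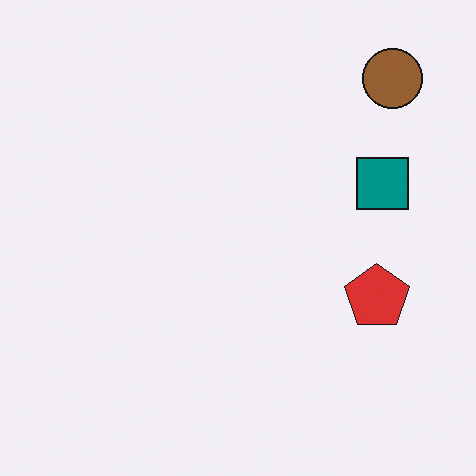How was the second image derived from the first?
It was flipped horizontally (left ↔ right).

The brown circle is in the top-left of the first image and the top-right of the second — shapes on opposite sides of the vertical midline have swapped in a mirror flip.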